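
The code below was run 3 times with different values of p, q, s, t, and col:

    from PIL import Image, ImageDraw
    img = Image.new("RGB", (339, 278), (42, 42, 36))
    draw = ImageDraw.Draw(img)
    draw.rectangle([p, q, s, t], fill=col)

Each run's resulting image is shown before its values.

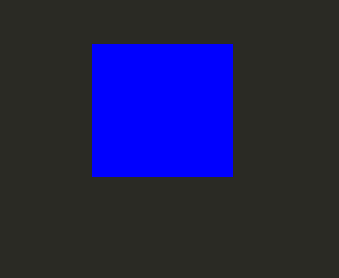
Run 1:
p = 92; q = 44; s = 232; t = 176; col = 'blue'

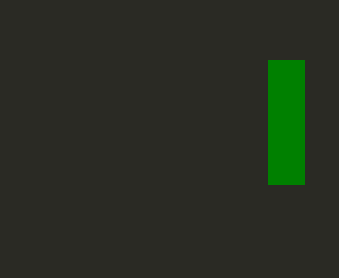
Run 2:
p = 268
q = 60
s = 304
t = 184
col = 'green'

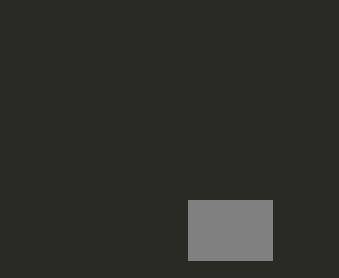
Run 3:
p = 188, q = 200, s = 272, t = 260, col = 'gray'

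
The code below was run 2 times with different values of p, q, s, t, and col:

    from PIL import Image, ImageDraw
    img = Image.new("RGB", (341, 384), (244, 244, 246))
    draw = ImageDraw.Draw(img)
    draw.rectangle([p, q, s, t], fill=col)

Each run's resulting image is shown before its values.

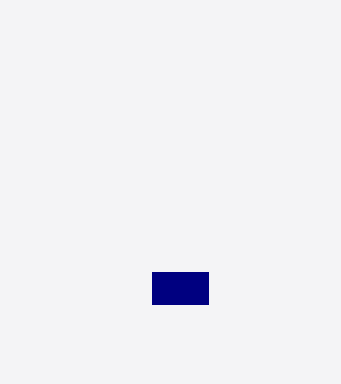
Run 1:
p = 152
q = 272
s = 208
t = 304
col = 'navy'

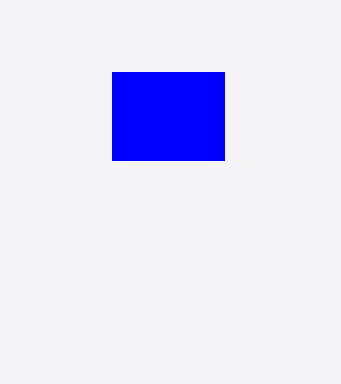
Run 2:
p = 112; q = 72; s = 224; t = 160; col = 'blue'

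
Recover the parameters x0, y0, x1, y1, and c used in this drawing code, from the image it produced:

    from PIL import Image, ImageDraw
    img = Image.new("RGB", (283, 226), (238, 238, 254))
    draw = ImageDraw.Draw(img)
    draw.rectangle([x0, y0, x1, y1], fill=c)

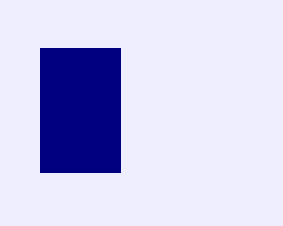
x0 = 40; y0 = 48; x1 = 120; y1 = 172; c = 'navy'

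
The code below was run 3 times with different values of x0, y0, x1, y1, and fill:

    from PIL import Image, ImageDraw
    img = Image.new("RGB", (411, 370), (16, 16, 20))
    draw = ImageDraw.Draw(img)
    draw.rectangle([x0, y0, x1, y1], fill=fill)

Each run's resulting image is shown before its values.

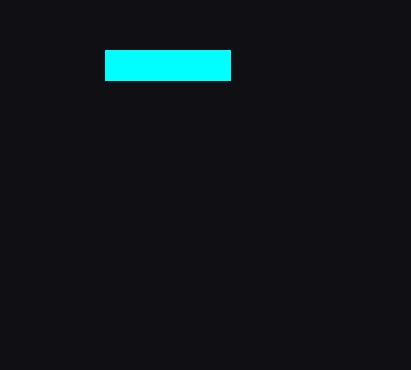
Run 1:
x0 = 105
y0 = 50
x1 = 230
y1 = 80
fill = 'cyan'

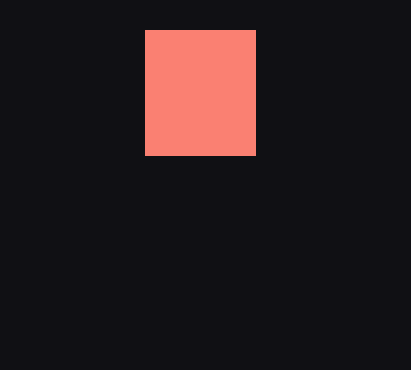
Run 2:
x0 = 145; y0 = 30; x1 = 255; y1 = 155; fill = 'salmon'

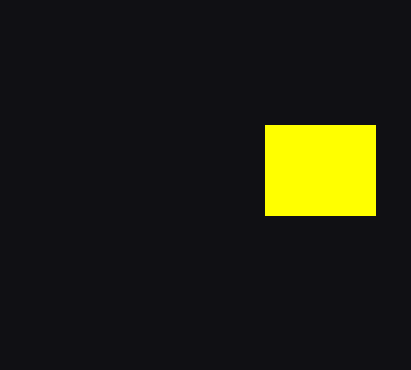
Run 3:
x0 = 265; y0 = 125; x1 = 375; y1 = 215; fill = 'yellow'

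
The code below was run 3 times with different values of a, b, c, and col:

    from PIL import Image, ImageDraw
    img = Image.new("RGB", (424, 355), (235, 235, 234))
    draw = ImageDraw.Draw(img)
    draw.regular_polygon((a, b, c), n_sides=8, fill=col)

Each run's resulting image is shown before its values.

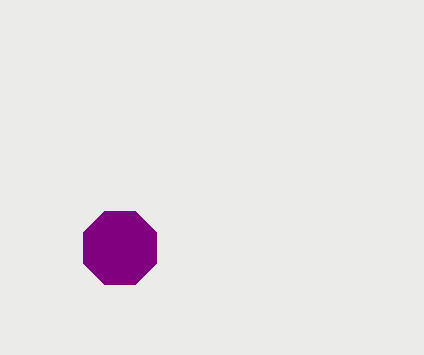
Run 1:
a = 120; b = 248; c = 40; col = 'purple'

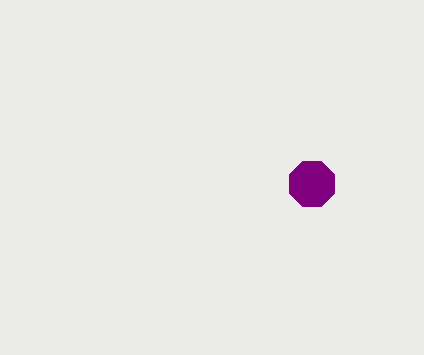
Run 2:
a = 312
b = 184
c = 24
col = 'purple'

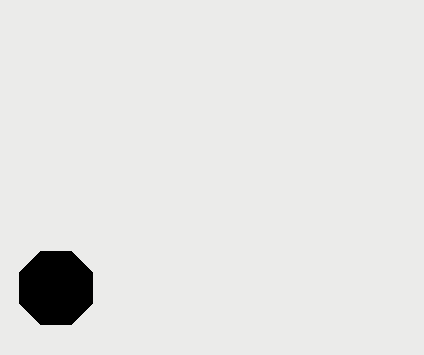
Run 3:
a = 56; b = 288; c = 40; col = 'black'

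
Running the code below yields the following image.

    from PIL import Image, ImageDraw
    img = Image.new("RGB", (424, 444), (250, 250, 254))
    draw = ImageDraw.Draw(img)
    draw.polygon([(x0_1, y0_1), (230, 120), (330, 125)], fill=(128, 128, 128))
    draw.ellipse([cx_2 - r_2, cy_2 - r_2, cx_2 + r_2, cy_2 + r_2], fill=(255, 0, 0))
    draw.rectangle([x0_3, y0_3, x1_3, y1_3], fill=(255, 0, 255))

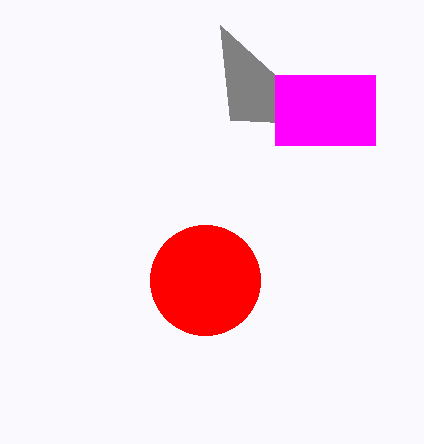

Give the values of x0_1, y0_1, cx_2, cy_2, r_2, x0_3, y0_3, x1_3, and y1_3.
x0_1 = 220, y0_1 = 25, cx_2 = 205, cy_2 = 280, r_2 = 55, x0_3 = 275, y0_3 = 75, x1_3 = 375, y1_3 = 145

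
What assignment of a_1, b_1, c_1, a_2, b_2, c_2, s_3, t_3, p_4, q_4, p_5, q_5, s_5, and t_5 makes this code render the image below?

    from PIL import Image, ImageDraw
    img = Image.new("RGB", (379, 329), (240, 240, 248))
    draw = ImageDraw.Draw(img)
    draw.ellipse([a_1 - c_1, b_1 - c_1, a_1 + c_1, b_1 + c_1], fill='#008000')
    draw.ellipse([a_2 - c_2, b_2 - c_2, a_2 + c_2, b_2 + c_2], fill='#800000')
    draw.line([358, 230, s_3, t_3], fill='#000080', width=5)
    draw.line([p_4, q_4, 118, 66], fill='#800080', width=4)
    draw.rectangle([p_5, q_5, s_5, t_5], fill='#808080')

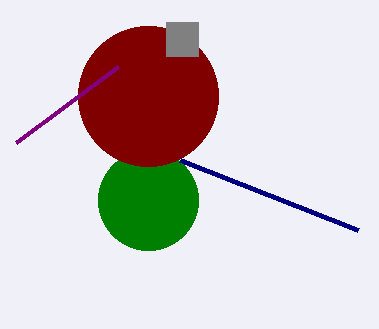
a_1 = 148
b_1 = 200
c_1 = 50
a_2 = 148
b_2 = 96
c_2 = 70
s_3 = 180
t_3 = 160
p_4 = 16
q_4 = 142
p_5 = 166
q_5 = 22
s_5 = 198
t_5 = 56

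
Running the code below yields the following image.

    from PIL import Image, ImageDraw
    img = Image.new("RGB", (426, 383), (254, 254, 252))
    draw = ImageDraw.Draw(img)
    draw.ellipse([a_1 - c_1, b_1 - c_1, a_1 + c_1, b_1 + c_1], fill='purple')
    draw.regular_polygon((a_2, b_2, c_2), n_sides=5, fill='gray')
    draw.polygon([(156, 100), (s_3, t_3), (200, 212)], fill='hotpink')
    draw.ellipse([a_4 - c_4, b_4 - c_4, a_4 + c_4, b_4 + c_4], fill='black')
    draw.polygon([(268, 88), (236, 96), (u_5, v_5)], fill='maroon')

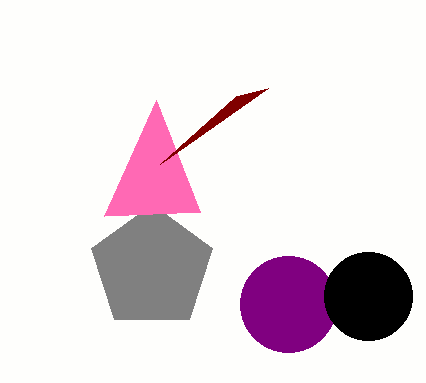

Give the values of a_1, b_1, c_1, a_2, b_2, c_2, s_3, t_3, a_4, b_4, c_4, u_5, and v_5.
a_1 = 288
b_1 = 304
c_1 = 48
a_2 = 152
b_2 = 268
c_2 = 64
s_3 = 104
t_3 = 216
a_4 = 368
b_4 = 296
c_4 = 44
u_5 = 160
v_5 = 164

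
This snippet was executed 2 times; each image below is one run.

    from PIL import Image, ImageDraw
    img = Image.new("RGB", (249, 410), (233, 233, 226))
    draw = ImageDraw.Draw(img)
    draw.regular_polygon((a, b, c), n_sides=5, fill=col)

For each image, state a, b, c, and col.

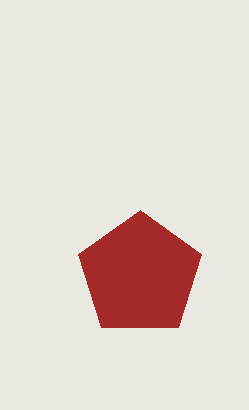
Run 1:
a = 140
b = 275
c = 65
col = 'brown'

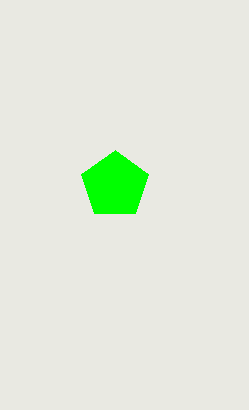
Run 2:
a = 115; b = 185; c = 35; col = 'lime'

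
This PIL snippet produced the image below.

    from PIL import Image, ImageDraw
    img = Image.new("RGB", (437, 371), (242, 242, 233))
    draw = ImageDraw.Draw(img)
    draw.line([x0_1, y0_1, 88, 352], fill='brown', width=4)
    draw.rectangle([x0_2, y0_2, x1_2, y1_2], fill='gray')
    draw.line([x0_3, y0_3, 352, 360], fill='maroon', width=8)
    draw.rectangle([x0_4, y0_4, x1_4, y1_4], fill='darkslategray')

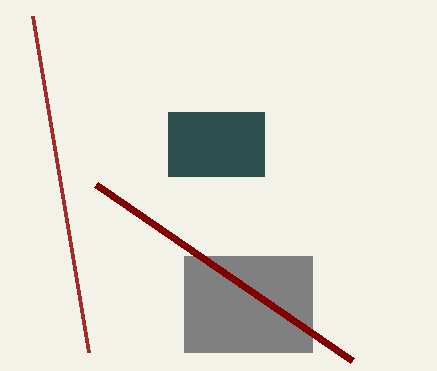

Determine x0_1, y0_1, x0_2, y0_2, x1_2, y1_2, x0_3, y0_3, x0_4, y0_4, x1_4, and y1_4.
x0_1 = 32
y0_1 = 16
x0_2 = 184
y0_2 = 256
x1_2 = 312
y1_2 = 352
x0_3 = 96
y0_3 = 184
x0_4 = 168
y0_4 = 112
x1_4 = 264
y1_4 = 176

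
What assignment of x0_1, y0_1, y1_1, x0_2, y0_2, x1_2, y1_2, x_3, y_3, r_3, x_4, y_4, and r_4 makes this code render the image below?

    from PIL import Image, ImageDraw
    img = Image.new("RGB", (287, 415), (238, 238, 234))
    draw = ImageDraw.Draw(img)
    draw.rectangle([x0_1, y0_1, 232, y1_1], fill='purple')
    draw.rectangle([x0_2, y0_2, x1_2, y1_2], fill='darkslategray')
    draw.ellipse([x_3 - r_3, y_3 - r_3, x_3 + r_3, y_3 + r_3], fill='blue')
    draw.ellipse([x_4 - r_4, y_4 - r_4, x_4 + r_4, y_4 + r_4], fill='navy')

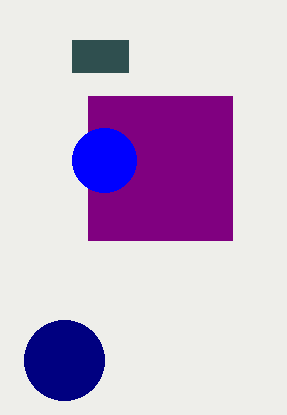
x0_1 = 88, y0_1 = 96, y1_1 = 240, x0_2 = 72, y0_2 = 40, x1_2 = 128, y1_2 = 72, x_3 = 104, y_3 = 160, r_3 = 32, x_4 = 64, y_4 = 360, r_4 = 40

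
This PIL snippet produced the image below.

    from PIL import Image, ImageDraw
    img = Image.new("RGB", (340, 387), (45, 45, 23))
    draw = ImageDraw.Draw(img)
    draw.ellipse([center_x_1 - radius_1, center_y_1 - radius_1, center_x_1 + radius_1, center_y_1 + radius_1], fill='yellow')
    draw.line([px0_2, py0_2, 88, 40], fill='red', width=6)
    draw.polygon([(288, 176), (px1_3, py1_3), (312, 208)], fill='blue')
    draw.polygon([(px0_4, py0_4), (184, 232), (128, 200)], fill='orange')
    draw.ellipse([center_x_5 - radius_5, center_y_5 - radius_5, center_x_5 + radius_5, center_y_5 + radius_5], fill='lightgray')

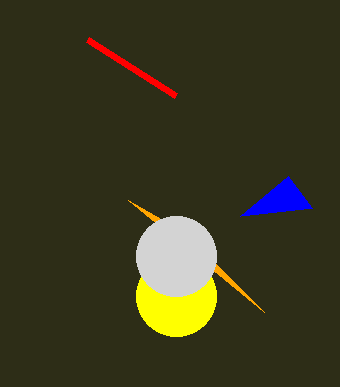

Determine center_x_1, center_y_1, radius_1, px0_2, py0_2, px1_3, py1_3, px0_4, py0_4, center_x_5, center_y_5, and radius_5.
center_x_1 = 176, center_y_1 = 296, radius_1 = 40, px0_2 = 176, py0_2 = 96, px1_3 = 240, py1_3 = 216, px0_4 = 264, py0_4 = 312, center_x_5 = 176, center_y_5 = 256, radius_5 = 40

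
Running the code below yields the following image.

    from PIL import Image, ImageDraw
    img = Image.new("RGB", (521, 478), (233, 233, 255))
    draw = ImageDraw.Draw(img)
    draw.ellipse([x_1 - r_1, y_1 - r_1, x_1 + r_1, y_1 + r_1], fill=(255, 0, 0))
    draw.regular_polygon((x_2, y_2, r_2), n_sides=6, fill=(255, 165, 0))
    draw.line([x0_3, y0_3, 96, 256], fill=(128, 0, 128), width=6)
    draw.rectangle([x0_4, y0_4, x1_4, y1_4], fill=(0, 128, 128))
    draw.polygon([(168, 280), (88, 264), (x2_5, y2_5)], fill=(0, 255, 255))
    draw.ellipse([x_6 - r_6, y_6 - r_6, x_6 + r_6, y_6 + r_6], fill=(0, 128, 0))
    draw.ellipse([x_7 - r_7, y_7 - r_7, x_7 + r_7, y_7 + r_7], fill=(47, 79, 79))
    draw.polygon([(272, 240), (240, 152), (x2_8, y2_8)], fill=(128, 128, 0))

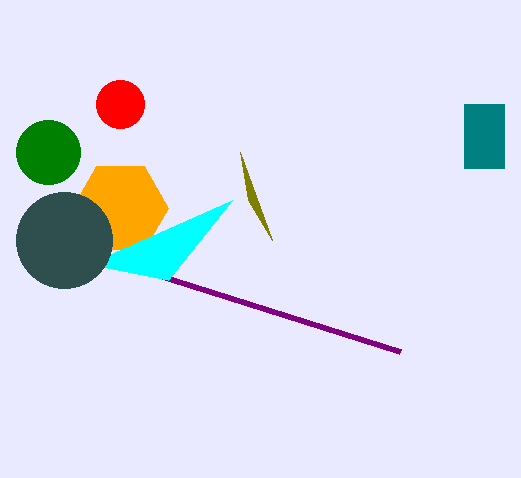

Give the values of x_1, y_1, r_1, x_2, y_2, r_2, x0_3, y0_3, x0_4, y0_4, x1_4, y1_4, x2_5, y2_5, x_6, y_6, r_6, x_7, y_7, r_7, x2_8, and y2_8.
x_1 = 120; y_1 = 104; r_1 = 24; x_2 = 120; y_2 = 208; r_2 = 48; x0_3 = 400; y0_3 = 352; x0_4 = 464; y0_4 = 104; x1_4 = 504; y1_4 = 168; x2_5 = 232; y2_5 = 200; x_6 = 48; y_6 = 152; r_6 = 32; x_7 = 64; y_7 = 240; r_7 = 48; x2_8 = 248; y2_8 = 200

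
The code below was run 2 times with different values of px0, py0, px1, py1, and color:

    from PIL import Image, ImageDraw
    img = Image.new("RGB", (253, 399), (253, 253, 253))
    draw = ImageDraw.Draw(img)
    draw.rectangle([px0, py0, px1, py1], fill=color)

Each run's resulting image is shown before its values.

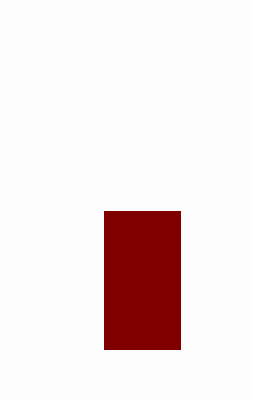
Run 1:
px0 = 104
py0 = 211
px1 = 180
py1 = 349
color = 'maroon'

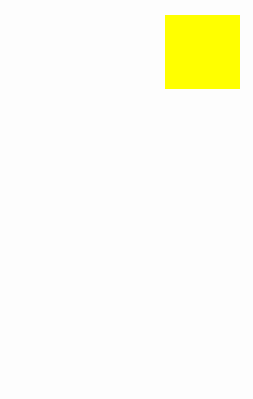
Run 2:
px0 = 165
py0 = 15
px1 = 239
py1 = 88
color = 'yellow'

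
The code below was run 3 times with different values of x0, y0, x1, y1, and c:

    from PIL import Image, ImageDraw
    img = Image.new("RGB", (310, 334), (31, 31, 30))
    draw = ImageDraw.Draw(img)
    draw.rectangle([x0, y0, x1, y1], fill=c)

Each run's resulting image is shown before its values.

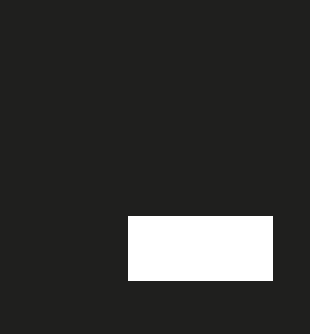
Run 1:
x0 = 128, y0 = 216, x1 = 272, y1 = 280, c = 'white'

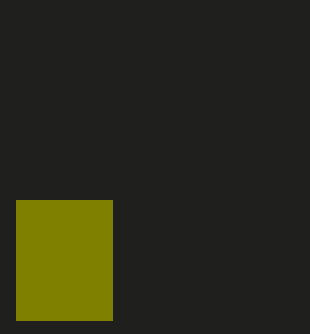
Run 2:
x0 = 16; y0 = 200; x1 = 112; y1 = 320; c = 'olive'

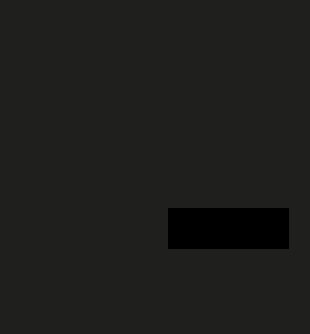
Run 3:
x0 = 168, y0 = 208, x1 = 288, y1 = 248, c = 'black'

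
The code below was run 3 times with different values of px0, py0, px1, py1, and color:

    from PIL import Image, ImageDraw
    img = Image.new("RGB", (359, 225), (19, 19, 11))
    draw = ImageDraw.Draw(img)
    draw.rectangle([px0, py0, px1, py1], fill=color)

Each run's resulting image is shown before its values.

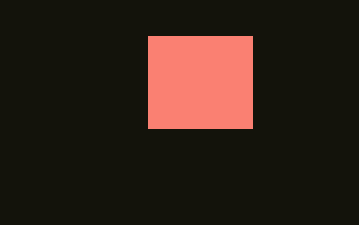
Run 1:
px0 = 148, py0 = 36, px1 = 252, py1 = 128, color = 'salmon'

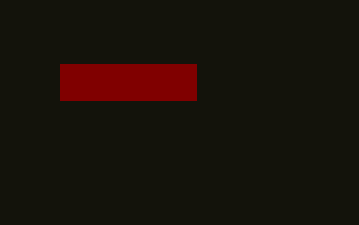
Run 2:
px0 = 60; py0 = 64; px1 = 196; py1 = 100; color = 'maroon'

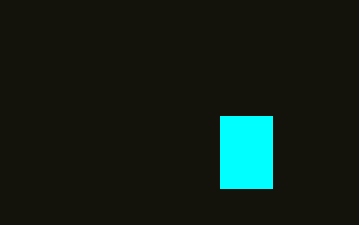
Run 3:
px0 = 220; py0 = 116; px1 = 272; py1 = 188; color = 'cyan'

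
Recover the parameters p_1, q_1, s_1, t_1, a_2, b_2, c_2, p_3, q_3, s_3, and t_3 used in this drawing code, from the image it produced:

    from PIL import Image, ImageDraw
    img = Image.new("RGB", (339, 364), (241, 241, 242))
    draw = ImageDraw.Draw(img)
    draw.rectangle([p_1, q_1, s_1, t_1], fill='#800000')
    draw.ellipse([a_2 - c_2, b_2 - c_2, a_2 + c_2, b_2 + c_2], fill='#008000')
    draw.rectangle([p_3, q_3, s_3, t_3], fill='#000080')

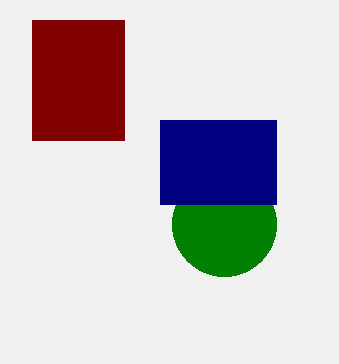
p_1 = 32, q_1 = 20, s_1 = 124, t_1 = 140, a_2 = 224, b_2 = 224, c_2 = 52, p_3 = 160, q_3 = 120, s_3 = 276, t_3 = 204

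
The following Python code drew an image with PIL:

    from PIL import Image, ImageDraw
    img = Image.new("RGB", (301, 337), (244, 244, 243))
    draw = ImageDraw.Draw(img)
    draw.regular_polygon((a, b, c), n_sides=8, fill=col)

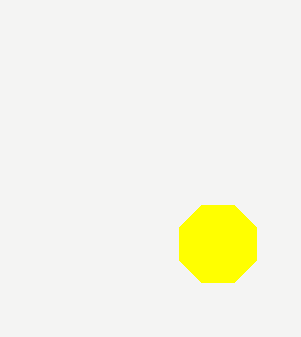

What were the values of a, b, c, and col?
a = 218, b = 244, c = 42, col = 'yellow'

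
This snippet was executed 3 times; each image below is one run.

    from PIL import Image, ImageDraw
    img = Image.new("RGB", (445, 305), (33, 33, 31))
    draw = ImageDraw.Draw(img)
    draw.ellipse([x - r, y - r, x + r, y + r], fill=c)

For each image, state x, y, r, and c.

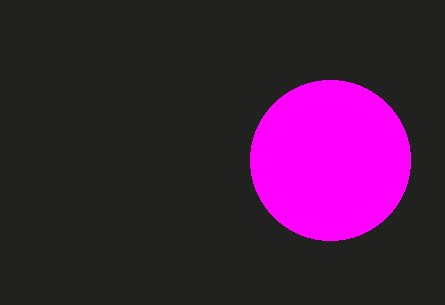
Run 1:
x = 330
y = 160
r = 80
c = 'magenta'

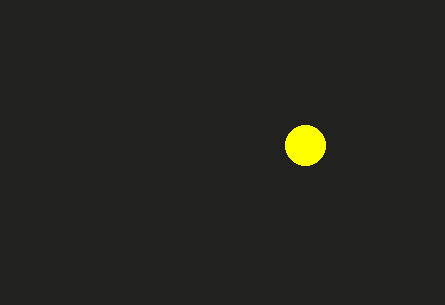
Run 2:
x = 305, y = 145, r = 20, c = 'yellow'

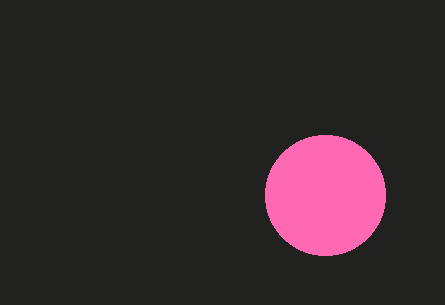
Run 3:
x = 325, y = 195, r = 60, c = 'hotpink'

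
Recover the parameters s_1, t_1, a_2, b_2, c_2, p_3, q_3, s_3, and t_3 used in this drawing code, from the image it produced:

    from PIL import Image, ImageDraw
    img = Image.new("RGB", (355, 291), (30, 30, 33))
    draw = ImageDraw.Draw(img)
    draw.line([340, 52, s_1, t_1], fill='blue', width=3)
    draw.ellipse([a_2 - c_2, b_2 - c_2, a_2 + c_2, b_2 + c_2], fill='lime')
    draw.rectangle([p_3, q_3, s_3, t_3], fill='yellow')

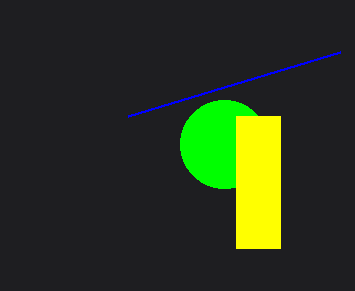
s_1 = 128; t_1 = 116; a_2 = 224; b_2 = 144; c_2 = 44; p_3 = 236; q_3 = 116; s_3 = 280; t_3 = 248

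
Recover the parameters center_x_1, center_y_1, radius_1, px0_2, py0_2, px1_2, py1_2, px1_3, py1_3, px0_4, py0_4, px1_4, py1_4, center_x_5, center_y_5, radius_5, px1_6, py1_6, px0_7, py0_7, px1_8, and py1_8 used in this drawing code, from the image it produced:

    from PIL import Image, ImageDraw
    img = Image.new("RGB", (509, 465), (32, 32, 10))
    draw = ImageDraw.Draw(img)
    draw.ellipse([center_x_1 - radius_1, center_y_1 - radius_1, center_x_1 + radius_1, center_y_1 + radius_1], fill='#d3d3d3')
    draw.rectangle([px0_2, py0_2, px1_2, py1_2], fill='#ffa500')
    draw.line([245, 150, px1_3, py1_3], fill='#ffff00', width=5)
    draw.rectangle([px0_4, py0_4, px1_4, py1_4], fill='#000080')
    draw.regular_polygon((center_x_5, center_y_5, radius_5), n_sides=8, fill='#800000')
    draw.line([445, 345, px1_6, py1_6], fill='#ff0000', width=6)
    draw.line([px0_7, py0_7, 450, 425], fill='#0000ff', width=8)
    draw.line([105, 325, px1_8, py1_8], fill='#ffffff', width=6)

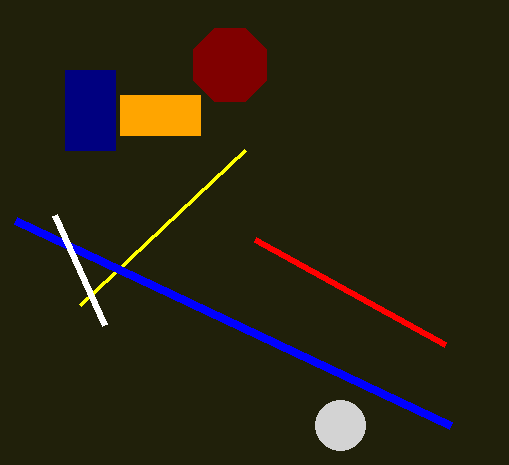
center_x_1 = 340
center_y_1 = 425
radius_1 = 25
px0_2 = 120
py0_2 = 95
px1_2 = 200
py1_2 = 135
px1_3 = 80
py1_3 = 305
px0_4 = 65
py0_4 = 70
px1_4 = 115
py1_4 = 150
center_x_5 = 230
center_y_5 = 65
radius_5 = 40
px1_6 = 255
py1_6 = 240
px0_7 = 15
py0_7 = 220
px1_8 = 55
py1_8 = 215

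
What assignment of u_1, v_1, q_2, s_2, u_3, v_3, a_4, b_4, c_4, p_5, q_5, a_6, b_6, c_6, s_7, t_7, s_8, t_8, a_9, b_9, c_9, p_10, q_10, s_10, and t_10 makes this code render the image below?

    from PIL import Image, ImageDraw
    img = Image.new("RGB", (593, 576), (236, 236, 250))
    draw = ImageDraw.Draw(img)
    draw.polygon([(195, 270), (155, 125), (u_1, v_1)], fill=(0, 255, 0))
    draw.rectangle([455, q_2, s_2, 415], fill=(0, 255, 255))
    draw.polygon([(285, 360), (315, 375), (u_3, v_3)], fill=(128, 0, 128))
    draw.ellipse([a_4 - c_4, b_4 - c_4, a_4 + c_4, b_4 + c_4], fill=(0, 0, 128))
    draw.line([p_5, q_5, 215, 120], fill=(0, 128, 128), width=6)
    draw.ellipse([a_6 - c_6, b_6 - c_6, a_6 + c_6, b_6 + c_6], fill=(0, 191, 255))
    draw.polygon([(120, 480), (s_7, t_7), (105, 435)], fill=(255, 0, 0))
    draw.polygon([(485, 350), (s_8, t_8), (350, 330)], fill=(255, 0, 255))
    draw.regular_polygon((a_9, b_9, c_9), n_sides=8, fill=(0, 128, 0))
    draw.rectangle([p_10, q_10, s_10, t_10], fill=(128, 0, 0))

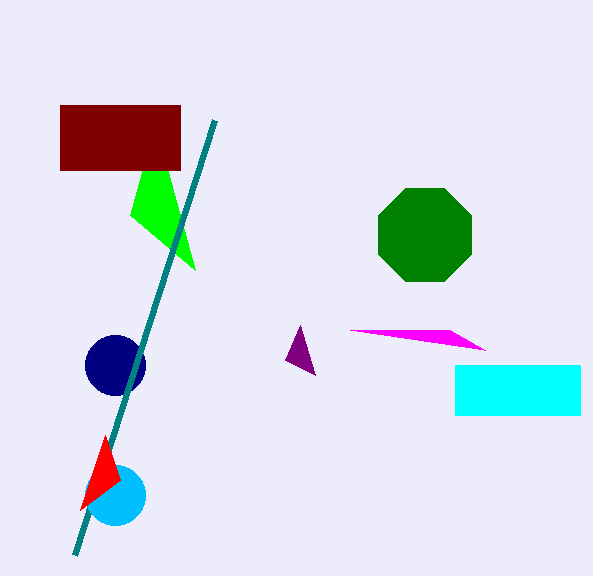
u_1 = 130
v_1 = 215
q_2 = 365
s_2 = 580
u_3 = 300
v_3 = 325
a_4 = 115
b_4 = 365
c_4 = 30
p_5 = 75
q_5 = 555
a_6 = 115
b_6 = 495
c_6 = 30
s_7 = 80
t_7 = 510
s_8 = 450
t_8 = 330
a_9 = 425
b_9 = 235
c_9 = 50
p_10 = 60
q_10 = 105
s_10 = 180
t_10 = 170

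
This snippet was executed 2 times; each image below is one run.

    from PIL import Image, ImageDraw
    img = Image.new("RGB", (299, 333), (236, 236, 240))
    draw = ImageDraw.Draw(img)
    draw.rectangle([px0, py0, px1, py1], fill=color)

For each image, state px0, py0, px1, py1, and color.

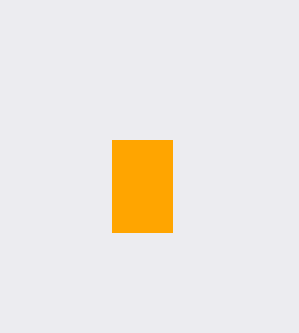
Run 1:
px0 = 112, py0 = 140, px1 = 172, py1 = 232, color = 'orange'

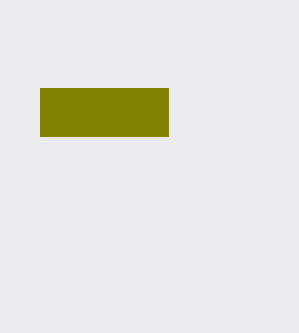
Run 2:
px0 = 40; py0 = 88; px1 = 168; py1 = 136; color = 'olive'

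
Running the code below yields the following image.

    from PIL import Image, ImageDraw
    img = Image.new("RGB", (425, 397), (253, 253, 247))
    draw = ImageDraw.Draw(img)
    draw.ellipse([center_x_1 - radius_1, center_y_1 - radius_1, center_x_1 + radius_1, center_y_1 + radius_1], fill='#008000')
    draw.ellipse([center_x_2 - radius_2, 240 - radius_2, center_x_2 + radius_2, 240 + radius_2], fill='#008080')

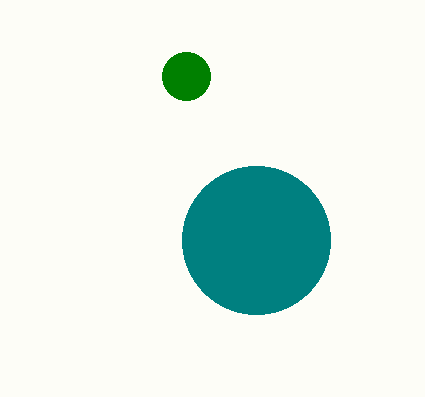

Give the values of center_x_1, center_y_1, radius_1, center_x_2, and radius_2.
center_x_1 = 186; center_y_1 = 76; radius_1 = 24; center_x_2 = 256; radius_2 = 74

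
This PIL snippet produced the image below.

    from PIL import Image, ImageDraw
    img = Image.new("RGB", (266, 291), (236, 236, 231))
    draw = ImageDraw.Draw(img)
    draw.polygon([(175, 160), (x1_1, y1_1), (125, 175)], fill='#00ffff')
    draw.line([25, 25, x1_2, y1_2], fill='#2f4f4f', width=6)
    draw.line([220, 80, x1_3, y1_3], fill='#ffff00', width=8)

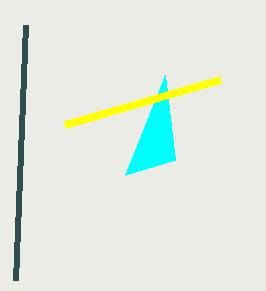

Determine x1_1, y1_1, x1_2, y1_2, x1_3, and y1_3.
x1_1 = 165; y1_1 = 75; x1_2 = 15; y1_2 = 280; x1_3 = 65; y1_3 = 125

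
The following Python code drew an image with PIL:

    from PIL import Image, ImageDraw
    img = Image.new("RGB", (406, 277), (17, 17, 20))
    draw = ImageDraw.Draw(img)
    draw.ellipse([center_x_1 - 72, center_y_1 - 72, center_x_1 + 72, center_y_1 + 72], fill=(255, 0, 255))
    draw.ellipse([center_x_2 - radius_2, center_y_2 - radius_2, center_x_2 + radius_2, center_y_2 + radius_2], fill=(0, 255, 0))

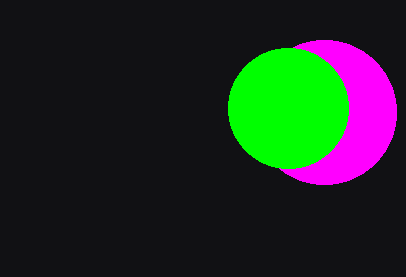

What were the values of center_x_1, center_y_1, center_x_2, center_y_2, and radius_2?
center_x_1 = 324, center_y_1 = 112, center_x_2 = 288, center_y_2 = 108, radius_2 = 60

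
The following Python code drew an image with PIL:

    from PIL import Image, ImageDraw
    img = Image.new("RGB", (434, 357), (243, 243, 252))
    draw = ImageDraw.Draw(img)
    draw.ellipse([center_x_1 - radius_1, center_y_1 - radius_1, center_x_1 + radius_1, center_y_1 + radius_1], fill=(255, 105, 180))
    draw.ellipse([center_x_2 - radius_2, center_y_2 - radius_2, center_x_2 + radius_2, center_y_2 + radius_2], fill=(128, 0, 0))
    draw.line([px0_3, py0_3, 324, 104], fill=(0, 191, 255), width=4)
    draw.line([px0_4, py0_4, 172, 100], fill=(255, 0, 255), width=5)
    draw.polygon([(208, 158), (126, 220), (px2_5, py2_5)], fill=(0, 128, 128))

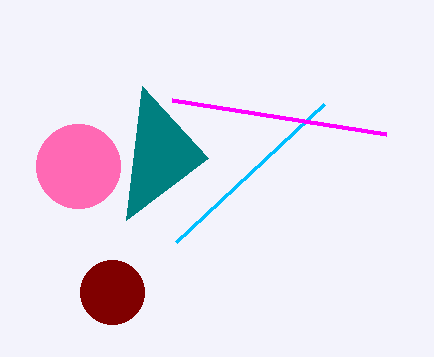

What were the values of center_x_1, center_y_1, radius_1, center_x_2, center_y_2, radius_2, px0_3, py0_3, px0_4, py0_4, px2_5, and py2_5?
center_x_1 = 78
center_y_1 = 166
radius_1 = 42
center_x_2 = 112
center_y_2 = 292
radius_2 = 32
px0_3 = 176
py0_3 = 242
px0_4 = 386
py0_4 = 134
px2_5 = 142
py2_5 = 86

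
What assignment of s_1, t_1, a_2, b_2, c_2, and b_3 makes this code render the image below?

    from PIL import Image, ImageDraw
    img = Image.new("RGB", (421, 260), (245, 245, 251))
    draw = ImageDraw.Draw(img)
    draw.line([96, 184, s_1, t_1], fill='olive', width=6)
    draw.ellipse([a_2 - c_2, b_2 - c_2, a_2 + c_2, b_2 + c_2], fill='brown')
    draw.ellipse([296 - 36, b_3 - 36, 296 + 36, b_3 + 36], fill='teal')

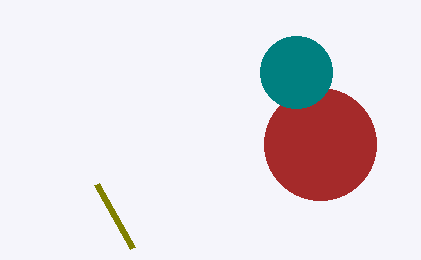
s_1 = 132
t_1 = 248
a_2 = 320
b_2 = 144
c_2 = 56
b_3 = 72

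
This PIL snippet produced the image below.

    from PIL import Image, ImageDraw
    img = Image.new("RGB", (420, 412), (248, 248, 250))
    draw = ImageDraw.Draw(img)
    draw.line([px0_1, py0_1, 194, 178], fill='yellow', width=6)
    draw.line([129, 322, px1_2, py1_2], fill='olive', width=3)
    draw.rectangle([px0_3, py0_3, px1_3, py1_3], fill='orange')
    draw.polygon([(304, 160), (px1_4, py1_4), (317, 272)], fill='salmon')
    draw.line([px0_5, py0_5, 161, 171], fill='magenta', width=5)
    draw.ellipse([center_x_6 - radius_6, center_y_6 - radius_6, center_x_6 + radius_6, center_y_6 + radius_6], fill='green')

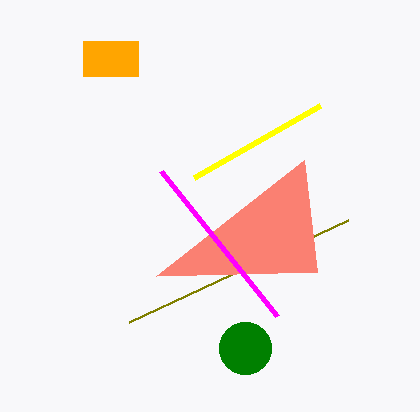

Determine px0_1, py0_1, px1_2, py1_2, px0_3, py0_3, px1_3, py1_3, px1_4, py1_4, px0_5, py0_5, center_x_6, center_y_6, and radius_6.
px0_1 = 320
py0_1 = 106
px1_2 = 348
py1_2 = 220
px0_3 = 83
py0_3 = 41
px1_3 = 138
py1_3 = 76
px1_4 = 156
py1_4 = 276
px0_5 = 277
py0_5 = 316
center_x_6 = 245
center_y_6 = 348
radius_6 = 26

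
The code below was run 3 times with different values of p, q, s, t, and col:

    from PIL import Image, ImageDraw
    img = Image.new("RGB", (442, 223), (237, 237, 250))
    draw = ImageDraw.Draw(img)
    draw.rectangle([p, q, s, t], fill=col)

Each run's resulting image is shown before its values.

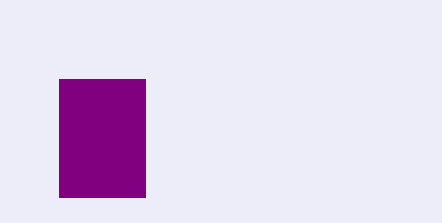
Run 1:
p = 59; q = 79; s = 145; t = 197; col = 'purple'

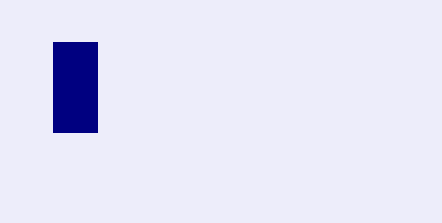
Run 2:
p = 53
q = 42
s = 97
t = 132
col = 'navy'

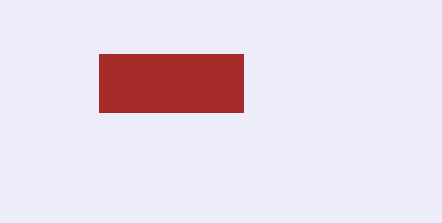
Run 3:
p = 99
q = 54
s = 243
t = 112
col = 'brown'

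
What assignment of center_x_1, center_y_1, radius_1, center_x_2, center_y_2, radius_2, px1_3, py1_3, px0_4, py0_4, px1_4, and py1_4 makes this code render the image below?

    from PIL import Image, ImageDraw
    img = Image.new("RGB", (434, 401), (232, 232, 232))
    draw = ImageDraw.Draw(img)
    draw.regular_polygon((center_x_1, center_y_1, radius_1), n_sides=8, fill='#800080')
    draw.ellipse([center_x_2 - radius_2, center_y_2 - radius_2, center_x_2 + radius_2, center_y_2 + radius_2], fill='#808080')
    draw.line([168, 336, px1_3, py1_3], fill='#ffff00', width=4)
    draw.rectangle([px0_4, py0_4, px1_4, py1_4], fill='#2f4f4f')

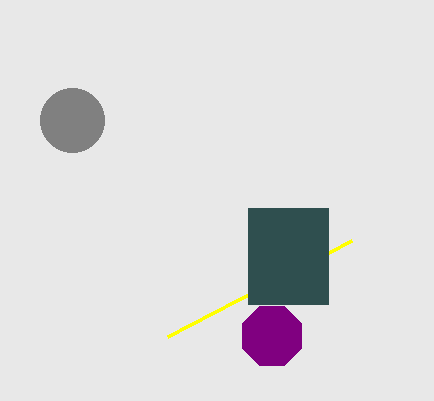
center_x_1 = 272; center_y_1 = 336; radius_1 = 32; center_x_2 = 72; center_y_2 = 120; radius_2 = 32; px1_3 = 352; py1_3 = 240; px0_4 = 248; py0_4 = 208; px1_4 = 328; py1_4 = 304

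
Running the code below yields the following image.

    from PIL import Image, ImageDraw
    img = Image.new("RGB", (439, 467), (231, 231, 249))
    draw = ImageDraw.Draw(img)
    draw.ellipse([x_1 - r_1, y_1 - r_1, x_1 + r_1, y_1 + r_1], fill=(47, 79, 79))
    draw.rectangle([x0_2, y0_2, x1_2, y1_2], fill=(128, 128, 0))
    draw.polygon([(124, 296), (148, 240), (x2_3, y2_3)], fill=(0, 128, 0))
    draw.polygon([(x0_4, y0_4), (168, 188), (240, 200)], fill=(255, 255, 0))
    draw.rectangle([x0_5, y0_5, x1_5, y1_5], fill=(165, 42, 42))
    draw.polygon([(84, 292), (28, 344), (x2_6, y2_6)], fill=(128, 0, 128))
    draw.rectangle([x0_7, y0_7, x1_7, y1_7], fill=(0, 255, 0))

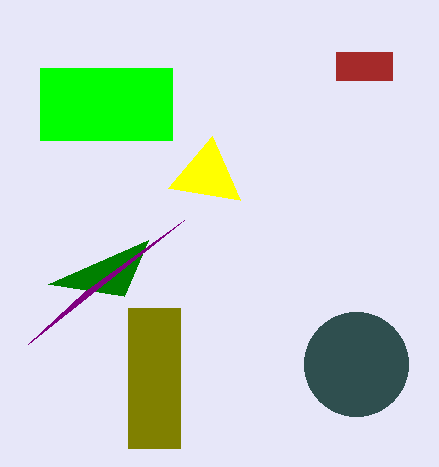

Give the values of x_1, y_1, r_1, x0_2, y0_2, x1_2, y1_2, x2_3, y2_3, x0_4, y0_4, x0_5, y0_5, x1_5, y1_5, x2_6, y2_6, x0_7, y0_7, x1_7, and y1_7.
x_1 = 356
y_1 = 364
r_1 = 52
x0_2 = 128
y0_2 = 308
x1_2 = 180
y1_2 = 448
x2_3 = 48
y2_3 = 284
x0_4 = 212
y0_4 = 136
x0_5 = 336
y0_5 = 52
x1_5 = 392
y1_5 = 80
x2_6 = 184
y2_6 = 220
x0_7 = 40
y0_7 = 68
x1_7 = 172
y1_7 = 140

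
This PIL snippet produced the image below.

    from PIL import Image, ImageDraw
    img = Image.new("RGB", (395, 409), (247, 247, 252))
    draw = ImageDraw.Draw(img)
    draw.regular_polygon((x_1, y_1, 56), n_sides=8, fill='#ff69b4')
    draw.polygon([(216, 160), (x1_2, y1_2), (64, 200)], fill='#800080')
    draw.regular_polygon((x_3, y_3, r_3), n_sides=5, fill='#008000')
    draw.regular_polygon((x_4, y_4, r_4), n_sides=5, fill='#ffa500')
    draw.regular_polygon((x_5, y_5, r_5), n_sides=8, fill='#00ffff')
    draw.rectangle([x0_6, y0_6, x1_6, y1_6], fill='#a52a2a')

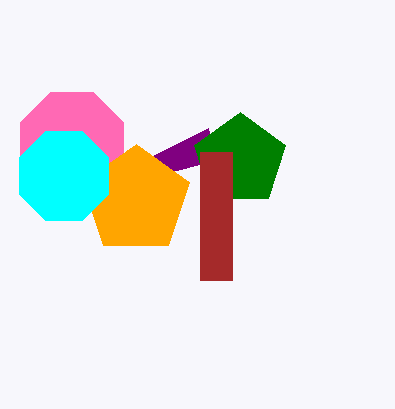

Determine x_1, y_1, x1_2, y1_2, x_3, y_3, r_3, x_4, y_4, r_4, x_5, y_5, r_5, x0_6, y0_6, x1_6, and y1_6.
x_1 = 72
y_1 = 144
x1_2 = 208
y1_2 = 128
x_3 = 240
y_3 = 160
r_3 = 48
x_4 = 136
y_4 = 200
r_4 = 56
x_5 = 64
y_5 = 176
r_5 = 48
x0_6 = 200
y0_6 = 152
x1_6 = 232
y1_6 = 280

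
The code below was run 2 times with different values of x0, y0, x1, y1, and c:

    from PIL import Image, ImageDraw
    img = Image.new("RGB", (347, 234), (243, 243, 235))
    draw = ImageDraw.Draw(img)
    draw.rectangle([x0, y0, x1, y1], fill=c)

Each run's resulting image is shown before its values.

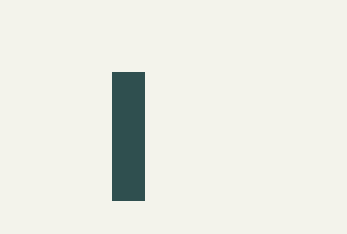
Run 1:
x0 = 112; y0 = 72; x1 = 144; y1 = 200; c = 'darkslategray'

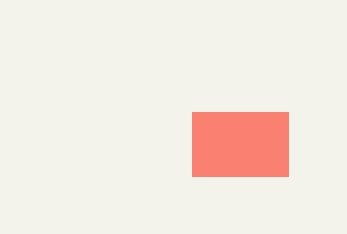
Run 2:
x0 = 192
y0 = 112
x1 = 288
y1 = 176
c = 'salmon'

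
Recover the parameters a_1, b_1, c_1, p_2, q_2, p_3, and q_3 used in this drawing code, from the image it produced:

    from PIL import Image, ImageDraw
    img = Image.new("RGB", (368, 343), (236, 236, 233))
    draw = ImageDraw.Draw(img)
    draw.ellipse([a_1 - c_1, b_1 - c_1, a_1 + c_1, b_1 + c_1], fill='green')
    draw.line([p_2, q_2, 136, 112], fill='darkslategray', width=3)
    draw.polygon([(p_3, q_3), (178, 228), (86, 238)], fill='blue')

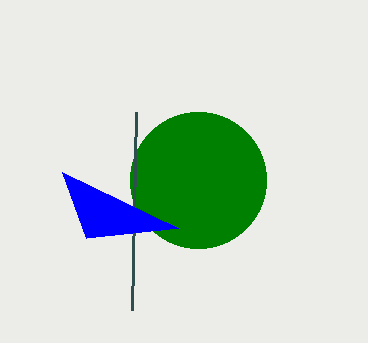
a_1 = 198
b_1 = 180
c_1 = 68
p_2 = 132
q_2 = 310
p_3 = 62
q_3 = 172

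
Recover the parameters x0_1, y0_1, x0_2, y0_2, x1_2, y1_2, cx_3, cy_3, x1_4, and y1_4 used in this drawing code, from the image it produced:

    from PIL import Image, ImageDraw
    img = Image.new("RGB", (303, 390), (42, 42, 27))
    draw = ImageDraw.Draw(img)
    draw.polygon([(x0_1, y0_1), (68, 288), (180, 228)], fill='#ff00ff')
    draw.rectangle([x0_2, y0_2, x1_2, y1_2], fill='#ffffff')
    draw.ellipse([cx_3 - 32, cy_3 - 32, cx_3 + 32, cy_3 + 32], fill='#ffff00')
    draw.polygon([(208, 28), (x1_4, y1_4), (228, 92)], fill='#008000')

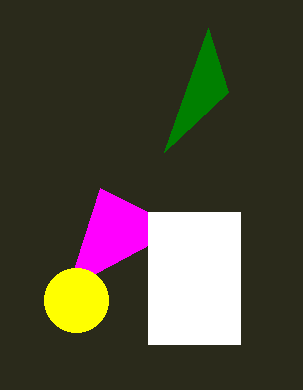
x0_1 = 100; y0_1 = 188; x0_2 = 148; y0_2 = 212; x1_2 = 240; y1_2 = 344; cx_3 = 76; cy_3 = 300; x1_4 = 164; y1_4 = 152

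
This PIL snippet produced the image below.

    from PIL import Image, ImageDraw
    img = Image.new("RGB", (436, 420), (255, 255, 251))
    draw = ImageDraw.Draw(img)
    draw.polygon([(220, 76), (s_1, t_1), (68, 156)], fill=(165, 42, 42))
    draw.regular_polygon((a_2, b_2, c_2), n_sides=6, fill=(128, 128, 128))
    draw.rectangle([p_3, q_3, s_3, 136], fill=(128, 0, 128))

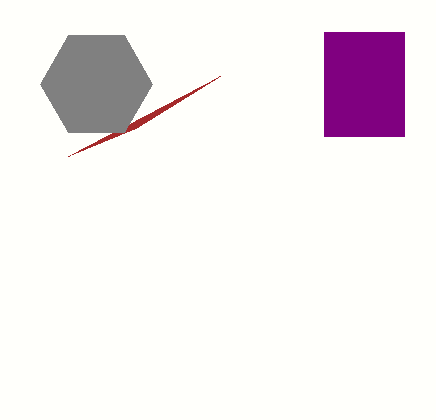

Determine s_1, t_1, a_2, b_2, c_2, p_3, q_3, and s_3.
s_1 = 136
t_1 = 128
a_2 = 96
b_2 = 84
c_2 = 56
p_3 = 324
q_3 = 32
s_3 = 404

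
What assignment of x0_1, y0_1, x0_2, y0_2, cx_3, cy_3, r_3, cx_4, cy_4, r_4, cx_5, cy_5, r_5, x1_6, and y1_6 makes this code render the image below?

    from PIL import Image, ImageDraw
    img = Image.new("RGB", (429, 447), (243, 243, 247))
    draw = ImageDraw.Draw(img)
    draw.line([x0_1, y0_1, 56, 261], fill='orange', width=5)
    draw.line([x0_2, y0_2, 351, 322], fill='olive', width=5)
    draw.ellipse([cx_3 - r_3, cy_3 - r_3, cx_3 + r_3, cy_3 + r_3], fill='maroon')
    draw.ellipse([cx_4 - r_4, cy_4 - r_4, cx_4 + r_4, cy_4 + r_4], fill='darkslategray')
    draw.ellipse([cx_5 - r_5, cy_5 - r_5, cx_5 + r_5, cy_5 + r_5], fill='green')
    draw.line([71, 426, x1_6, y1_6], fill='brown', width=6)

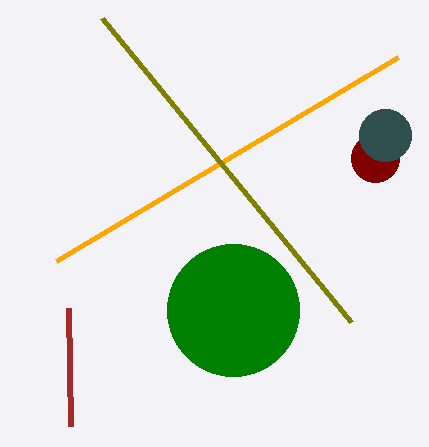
x0_1 = 398; y0_1 = 57; x0_2 = 102; y0_2 = 18; cx_3 = 375; cy_3 = 158; r_3 = 24; cx_4 = 385; cy_4 = 135; r_4 = 26; cx_5 = 233; cy_5 = 310; r_5 = 66; x1_6 = 69; y1_6 = 308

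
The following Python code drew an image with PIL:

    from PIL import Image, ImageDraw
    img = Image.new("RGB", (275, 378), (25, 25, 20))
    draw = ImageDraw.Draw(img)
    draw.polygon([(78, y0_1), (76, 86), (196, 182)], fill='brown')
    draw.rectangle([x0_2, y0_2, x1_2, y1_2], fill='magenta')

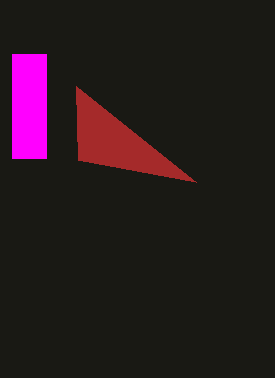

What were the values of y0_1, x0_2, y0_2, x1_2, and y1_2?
y0_1 = 160, x0_2 = 12, y0_2 = 54, x1_2 = 46, y1_2 = 158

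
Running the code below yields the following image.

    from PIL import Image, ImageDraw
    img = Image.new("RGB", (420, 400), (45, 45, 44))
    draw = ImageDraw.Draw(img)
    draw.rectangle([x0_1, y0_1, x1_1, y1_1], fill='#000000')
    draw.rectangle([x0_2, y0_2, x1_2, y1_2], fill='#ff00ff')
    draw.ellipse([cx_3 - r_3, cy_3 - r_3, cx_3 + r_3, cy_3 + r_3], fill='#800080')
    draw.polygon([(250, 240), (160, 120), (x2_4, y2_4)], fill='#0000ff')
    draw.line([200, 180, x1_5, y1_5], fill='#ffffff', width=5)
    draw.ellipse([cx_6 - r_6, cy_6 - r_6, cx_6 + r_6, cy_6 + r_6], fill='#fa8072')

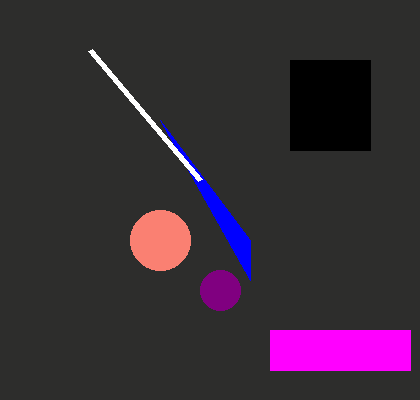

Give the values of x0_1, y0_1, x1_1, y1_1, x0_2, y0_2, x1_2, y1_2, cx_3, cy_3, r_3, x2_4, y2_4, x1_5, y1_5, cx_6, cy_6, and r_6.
x0_1 = 290, y0_1 = 60, x1_1 = 370, y1_1 = 150, x0_2 = 270, y0_2 = 330, x1_2 = 410, y1_2 = 370, cx_3 = 220, cy_3 = 290, r_3 = 20, x2_4 = 250, y2_4 = 280, x1_5 = 90, y1_5 = 50, cx_6 = 160, cy_6 = 240, r_6 = 30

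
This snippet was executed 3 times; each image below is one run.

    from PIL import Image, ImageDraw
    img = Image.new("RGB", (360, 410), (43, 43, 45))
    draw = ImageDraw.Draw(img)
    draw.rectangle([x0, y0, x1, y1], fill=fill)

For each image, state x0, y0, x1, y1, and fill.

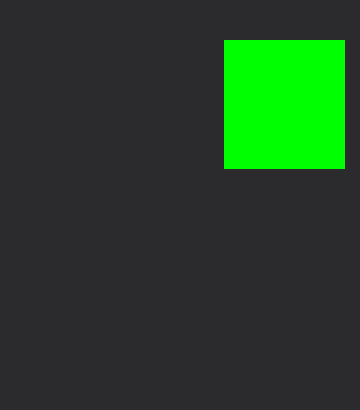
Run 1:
x0 = 224
y0 = 40
x1 = 344
y1 = 168
fill = 'lime'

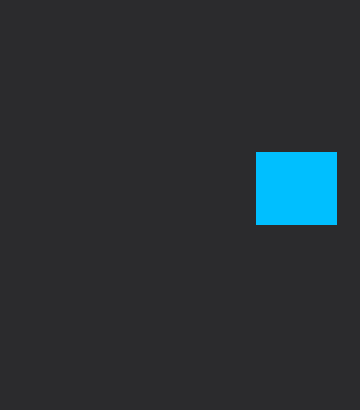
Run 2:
x0 = 256; y0 = 152; x1 = 336; y1 = 224; fill = 'deepskyblue'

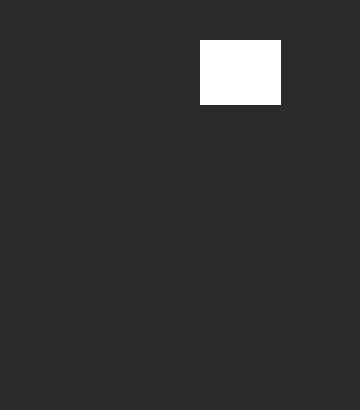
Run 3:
x0 = 200; y0 = 40; x1 = 280; y1 = 104; fill = 'white'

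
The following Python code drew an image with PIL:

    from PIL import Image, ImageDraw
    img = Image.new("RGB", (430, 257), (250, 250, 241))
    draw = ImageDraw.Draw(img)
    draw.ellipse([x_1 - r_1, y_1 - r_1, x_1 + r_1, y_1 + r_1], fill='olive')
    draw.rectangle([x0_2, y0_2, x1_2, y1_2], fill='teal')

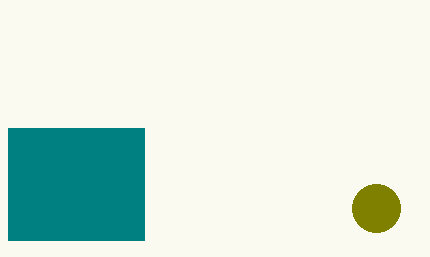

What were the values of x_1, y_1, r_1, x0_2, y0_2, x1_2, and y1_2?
x_1 = 376; y_1 = 208; r_1 = 24; x0_2 = 8; y0_2 = 128; x1_2 = 144; y1_2 = 240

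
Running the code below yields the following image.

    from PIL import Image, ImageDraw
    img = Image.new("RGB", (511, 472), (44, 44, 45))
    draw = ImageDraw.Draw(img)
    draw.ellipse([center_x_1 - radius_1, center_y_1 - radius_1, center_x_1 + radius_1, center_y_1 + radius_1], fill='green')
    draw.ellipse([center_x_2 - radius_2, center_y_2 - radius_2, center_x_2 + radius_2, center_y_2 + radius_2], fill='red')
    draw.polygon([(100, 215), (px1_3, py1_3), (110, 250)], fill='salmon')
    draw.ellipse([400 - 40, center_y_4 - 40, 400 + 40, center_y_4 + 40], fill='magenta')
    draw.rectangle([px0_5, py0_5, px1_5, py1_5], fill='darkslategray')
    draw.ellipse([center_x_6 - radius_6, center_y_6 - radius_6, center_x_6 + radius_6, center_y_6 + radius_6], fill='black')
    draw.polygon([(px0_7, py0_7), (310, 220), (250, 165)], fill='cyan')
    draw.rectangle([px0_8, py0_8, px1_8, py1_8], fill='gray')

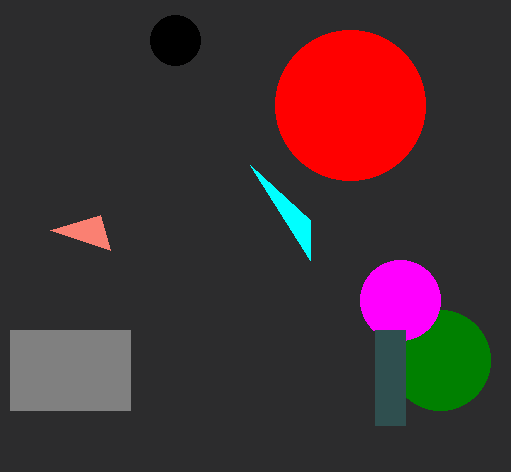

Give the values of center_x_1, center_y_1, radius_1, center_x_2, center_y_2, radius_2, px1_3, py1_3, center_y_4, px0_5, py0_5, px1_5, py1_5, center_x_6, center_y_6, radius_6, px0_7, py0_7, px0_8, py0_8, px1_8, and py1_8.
center_x_1 = 440
center_y_1 = 360
radius_1 = 50
center_x_2 = 350
center_y_2 = 105
radius_2 = 75
px1_3 = 50
py1_3 = 230
center_y_4 = 300
px0_5 = 375
py0_5 = 330
px1_5 = 405
py1_5 = 425
center_x_6 = 175
center_y_6 = 40
radius_6 = 25
px0_7 = 310
py0_7 = 260
px0_8 = 10
py0_8 = 330
px1_8 = 130
py1_8 = 410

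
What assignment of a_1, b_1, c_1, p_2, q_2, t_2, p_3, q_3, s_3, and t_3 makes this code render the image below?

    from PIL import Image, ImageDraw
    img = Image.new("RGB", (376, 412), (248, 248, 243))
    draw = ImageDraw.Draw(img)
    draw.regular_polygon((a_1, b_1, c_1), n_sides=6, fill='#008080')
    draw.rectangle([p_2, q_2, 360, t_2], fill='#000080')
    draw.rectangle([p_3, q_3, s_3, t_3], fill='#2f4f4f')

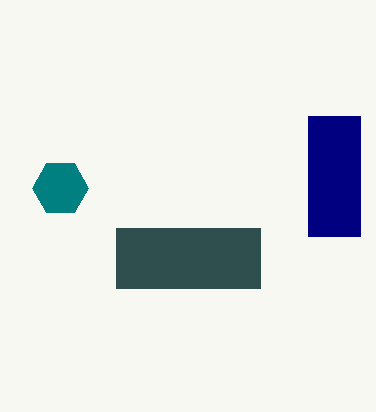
a_1 = 60; b_1 = 188; c_1 = 28; p_2 = 308; q_2 = 116; t_2 = 236; p_3 = 116; q_3 = 228; s_3 = 260; t_3 = 288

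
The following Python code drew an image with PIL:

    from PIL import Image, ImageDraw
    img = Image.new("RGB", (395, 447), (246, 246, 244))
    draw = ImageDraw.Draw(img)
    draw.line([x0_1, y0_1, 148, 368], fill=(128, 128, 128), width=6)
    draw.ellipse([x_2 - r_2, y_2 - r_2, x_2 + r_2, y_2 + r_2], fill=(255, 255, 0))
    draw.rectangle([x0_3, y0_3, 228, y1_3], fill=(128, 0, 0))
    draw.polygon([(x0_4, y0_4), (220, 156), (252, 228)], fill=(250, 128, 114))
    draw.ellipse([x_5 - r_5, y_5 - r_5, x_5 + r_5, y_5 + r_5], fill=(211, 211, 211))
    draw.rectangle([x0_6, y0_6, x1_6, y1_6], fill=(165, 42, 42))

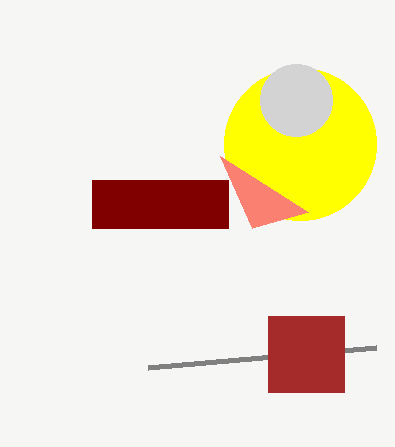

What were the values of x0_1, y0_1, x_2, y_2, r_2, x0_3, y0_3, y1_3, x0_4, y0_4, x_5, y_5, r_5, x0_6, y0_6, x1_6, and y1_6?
x0_1 = 376
y0_1 = 348
x_2 = 300
y_2 = 144
r_2 = 76
x0_3 = 92
y0_3 = 180
y1_3 = 228
x0_4 = 308
y0_4 = 212
x_5 = 296
y_5 = 100
r_5 = 36
x0_6 = 268
y0_6 = 316
x1_6 = 344
y1_6 = 392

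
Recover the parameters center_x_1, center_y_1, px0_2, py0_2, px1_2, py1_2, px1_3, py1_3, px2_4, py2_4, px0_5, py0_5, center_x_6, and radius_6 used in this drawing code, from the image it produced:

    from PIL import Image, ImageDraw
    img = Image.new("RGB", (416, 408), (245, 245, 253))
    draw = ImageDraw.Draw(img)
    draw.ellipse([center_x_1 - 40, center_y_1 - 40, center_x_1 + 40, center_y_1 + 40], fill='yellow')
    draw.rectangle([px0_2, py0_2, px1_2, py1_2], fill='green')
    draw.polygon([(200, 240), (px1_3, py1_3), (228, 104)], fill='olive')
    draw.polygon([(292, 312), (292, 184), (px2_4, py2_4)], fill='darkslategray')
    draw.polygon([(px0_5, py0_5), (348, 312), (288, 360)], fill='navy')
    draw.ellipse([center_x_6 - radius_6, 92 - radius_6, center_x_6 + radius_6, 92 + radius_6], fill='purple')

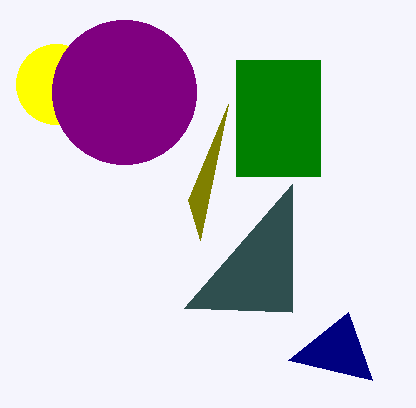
center_x_1 = 56, center_y_1 = 84, px0_2 = 236, py0_2 = 60, px1_2 = 320, py1_2 = 176, px1_3 = 188, py1_3 = 200, px2_4 = 184, py2_4 = 308, px0_5 = 372, py0_5 = 380, center_x_6 = 124, radius_6 = 72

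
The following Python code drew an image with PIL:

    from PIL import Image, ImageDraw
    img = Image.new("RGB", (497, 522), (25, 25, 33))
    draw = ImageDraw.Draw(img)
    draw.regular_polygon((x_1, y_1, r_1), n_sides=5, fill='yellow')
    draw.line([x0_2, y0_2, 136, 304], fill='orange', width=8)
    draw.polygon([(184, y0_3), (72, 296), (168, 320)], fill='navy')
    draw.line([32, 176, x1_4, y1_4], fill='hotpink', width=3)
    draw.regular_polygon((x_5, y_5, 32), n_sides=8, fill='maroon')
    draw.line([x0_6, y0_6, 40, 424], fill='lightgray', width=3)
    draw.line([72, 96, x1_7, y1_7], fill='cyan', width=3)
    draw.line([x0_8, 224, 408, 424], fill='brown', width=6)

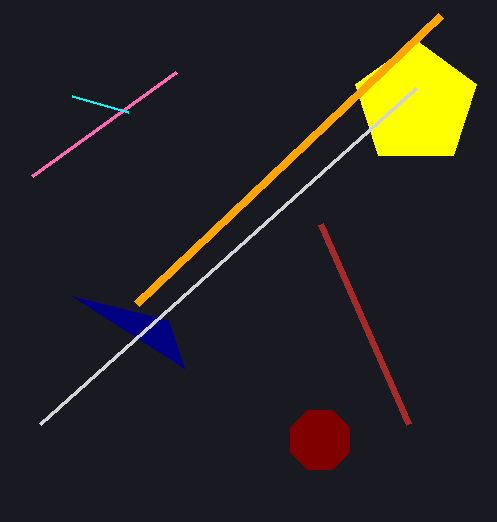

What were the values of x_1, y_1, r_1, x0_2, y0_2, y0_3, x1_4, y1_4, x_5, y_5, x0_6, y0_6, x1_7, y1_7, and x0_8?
x_1 = 416
y_1 = 104
r_1 = 64
x0_2 = 440
y0_2 = 16
y0_3 = 368
x1_4 = 176
y1_4 = 72
x_5 = 320
y_5 = 440
x0_6 = 416
y0_6 = 88
x1_7 = 128
y1_7 = 112
x0_8 = 320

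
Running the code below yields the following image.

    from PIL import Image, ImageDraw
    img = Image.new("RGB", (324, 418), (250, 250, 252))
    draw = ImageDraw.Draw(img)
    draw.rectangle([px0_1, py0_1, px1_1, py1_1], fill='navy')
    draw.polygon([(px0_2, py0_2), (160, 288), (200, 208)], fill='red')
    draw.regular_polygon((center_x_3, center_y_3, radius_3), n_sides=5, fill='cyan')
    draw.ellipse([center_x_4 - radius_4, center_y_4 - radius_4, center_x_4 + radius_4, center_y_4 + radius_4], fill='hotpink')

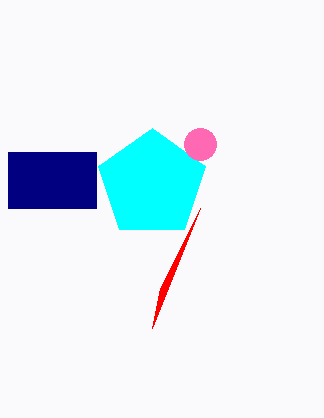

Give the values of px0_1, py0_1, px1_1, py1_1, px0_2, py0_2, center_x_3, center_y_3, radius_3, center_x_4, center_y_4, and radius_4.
px0_1 = 8, py0_1 = 152, px1_1 = 96, py1_1 = 208, px0_2 = 152, py0_2 = 328, center_x_3 = 152, center_y_3 = 184, radius_3 = 56, center_x_4 = 200, center_y_4 = 144, radius_4 = 16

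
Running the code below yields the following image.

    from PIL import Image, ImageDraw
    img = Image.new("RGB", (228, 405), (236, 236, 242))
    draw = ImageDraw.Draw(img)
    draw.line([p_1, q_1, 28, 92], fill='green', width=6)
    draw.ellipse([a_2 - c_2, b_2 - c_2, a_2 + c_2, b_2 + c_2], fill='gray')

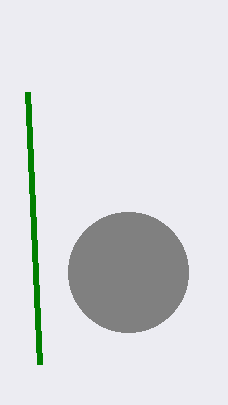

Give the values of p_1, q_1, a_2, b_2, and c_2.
p_1 = 40; q_1 = 364; a_2 = 128; b_2 = 272; c_2 = 60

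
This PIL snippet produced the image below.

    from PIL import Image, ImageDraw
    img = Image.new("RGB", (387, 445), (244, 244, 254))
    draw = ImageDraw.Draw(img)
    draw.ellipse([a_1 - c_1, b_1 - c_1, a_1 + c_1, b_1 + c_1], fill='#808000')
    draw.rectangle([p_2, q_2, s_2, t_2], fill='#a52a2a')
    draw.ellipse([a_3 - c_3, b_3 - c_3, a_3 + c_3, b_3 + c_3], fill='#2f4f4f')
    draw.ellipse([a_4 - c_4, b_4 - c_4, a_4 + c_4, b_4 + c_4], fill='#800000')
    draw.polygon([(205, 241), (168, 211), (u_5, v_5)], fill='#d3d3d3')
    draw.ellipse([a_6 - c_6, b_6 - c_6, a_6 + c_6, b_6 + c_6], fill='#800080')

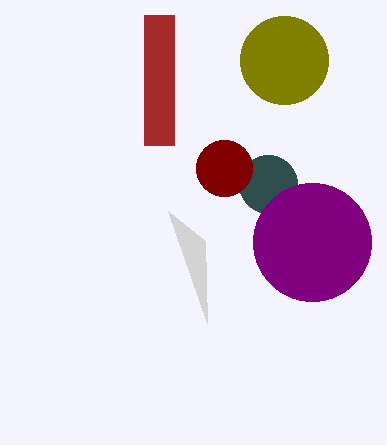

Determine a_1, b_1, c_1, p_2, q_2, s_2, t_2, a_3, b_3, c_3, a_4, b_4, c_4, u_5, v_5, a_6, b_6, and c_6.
a_1 = 284
b_1 = 60
c_1 = 44
p_2 = 144
q_2 = 15
s_2 = 174
t_2 = 145
a_3 = 268
b_3 = 184
c_3 = 29
a_4 = 224
b_4 = 168
c_4 = 28
u_5 = 207
v_5 = 323
a_6 = 312
b_6 = 242
c_6 = 59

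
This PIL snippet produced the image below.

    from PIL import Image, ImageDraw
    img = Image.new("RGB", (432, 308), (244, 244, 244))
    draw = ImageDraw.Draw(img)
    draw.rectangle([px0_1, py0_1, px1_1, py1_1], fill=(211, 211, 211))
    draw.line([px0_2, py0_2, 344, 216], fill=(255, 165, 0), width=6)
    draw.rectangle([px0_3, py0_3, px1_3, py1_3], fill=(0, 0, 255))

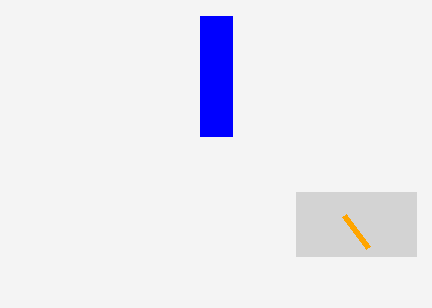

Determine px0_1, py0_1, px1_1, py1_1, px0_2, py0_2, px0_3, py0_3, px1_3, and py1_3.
px0_1 = 296, py0_1 = 192, px1_1 = 416, py1_1 = 256, px0_2 = 368, py0_2 = 248, px0_3 = 200, py0_3 = 16, px1_3 = 232, py1_3 = 136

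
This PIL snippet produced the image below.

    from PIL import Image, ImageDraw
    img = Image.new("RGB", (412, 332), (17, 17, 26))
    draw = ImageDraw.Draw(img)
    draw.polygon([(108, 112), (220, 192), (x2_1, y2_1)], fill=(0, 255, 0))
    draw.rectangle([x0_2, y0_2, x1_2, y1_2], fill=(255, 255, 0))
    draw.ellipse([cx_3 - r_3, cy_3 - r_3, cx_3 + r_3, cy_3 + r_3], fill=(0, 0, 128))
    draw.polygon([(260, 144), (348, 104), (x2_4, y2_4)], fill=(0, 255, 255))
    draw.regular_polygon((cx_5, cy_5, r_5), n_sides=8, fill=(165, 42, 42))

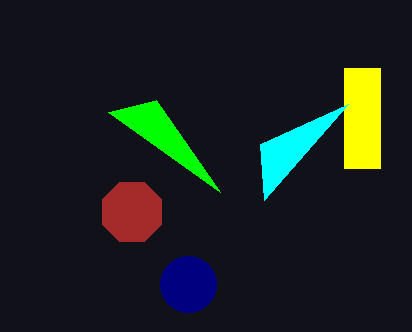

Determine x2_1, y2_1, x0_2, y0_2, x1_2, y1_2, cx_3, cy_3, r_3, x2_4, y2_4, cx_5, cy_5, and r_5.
x2_1 = 156
y2_1 = 100
x0_2 = 344
y0_2 = 68
x1_2 = 380
y1_2 = 168
cx_3 = 188
cy_3 = 284
r_3 = 28
x2_4 = 264
y2_4 = 200
cx_5 = 132
cy_5 = 212
r_5 = 32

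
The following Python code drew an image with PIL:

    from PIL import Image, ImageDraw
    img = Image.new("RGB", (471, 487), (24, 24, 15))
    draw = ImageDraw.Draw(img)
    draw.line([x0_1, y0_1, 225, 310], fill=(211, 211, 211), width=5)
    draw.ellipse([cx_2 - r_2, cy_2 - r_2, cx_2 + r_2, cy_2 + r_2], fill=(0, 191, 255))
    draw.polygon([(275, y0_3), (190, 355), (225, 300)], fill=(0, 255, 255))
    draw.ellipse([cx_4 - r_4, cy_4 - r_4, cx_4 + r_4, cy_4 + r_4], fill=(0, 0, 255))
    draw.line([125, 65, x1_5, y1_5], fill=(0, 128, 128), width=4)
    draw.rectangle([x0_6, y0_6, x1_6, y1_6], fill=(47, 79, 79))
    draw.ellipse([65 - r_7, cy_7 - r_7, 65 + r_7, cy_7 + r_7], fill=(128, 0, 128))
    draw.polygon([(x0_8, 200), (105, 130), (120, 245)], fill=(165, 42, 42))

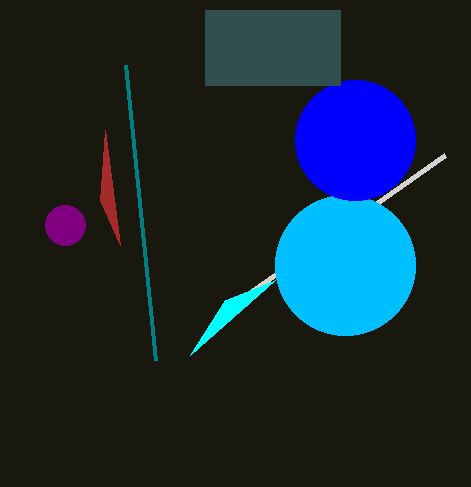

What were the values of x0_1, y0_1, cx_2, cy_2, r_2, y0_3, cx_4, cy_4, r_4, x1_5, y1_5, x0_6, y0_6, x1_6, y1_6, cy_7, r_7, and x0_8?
x0_1 = 445
y0_1 = 155
cx_2 = 345
cy_2 = 265
r_2 = 70
y0_3 = 280
cx_4 = 355
cy_4 = 140
r_4 = 60
x1_5 = 155
y1_5 = 360
x0_6 = 205
y0_6 = 10
x1_6 = 340
y1_6 = 85
cy_7 = 225
r_7 = 20
x0_8 = 100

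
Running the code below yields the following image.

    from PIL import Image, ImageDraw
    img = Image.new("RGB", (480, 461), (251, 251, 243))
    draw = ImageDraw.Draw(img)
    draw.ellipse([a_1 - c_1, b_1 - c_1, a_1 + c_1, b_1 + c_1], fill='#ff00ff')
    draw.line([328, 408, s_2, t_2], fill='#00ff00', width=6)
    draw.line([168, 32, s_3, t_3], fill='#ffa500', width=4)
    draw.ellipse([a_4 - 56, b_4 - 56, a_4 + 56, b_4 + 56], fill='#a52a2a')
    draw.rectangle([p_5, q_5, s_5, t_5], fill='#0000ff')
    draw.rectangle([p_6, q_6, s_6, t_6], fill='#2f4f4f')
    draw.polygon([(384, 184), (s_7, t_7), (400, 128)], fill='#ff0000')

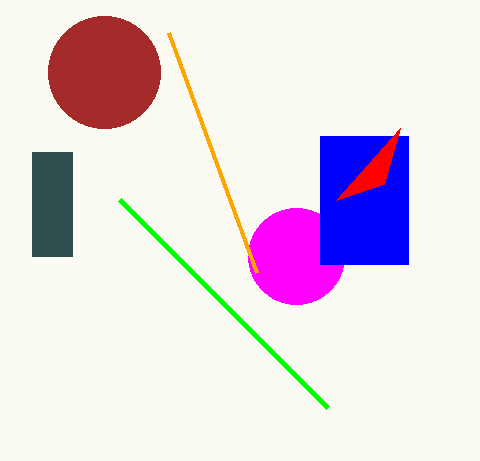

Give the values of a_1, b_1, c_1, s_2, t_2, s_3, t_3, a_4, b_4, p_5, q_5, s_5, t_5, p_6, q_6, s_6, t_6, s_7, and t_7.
a_1 = 296
b_1 = 256
c_1 = 48
s_2 = 120
t_2 = 200
s_3 = 256
t_3 = 272
a_4 = 104
b_4 = 72
p_5 = 320
q_5 = 136
s_5 = 408
t_5 = 264
p_6 = 32
q_6 = 152
s_6 = 72
t_6 = 256
s_7 = 336
t_7 = 200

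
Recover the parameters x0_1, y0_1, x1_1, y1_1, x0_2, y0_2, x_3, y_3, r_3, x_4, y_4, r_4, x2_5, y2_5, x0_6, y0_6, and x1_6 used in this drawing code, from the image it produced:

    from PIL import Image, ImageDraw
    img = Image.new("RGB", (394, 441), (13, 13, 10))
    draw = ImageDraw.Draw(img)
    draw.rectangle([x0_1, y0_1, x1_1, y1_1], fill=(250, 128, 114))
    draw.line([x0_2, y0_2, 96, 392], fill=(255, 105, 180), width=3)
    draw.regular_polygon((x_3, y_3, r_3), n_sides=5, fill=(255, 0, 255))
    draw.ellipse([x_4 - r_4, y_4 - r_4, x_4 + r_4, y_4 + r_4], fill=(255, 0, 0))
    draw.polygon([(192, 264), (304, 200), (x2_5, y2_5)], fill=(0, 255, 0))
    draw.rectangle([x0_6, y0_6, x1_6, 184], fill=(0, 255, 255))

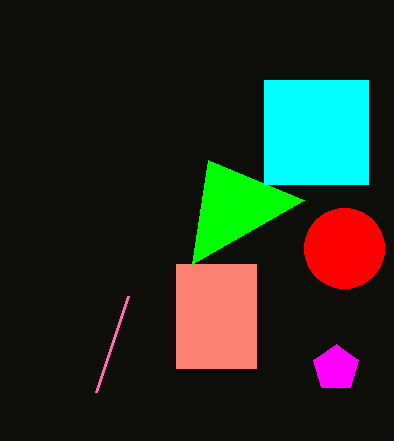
x0_1 = 176
y0_1 = 264
x1_1 = 256
y1_1 = 368
x0_2 = 128
y0_2 = 296
x_3 = 336
y_3 = 368
r_3 = 24
x_4 = 344
y_4 = 248
r_4 = 40
x2_5 = 208
y2_5 = 160
x0_6 = 264
y0_6 = 80
x1_6 = 368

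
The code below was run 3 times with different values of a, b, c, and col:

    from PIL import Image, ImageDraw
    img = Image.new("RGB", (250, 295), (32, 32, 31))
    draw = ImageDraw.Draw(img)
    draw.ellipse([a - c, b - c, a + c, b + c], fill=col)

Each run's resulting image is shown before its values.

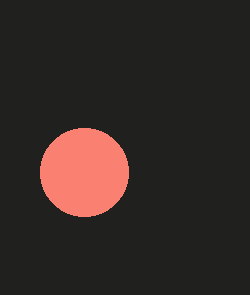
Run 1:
a = 84; b = 172; c = 44; col = 'salmon'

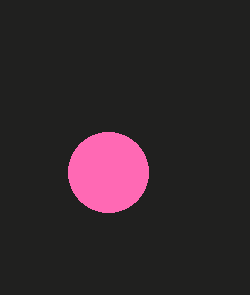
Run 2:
a = 108, b = 172, c = 40, col = 'hotpink'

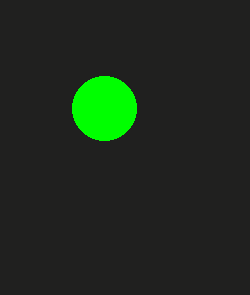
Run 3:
a = 104, b = 108, c = 32, col = 'lime'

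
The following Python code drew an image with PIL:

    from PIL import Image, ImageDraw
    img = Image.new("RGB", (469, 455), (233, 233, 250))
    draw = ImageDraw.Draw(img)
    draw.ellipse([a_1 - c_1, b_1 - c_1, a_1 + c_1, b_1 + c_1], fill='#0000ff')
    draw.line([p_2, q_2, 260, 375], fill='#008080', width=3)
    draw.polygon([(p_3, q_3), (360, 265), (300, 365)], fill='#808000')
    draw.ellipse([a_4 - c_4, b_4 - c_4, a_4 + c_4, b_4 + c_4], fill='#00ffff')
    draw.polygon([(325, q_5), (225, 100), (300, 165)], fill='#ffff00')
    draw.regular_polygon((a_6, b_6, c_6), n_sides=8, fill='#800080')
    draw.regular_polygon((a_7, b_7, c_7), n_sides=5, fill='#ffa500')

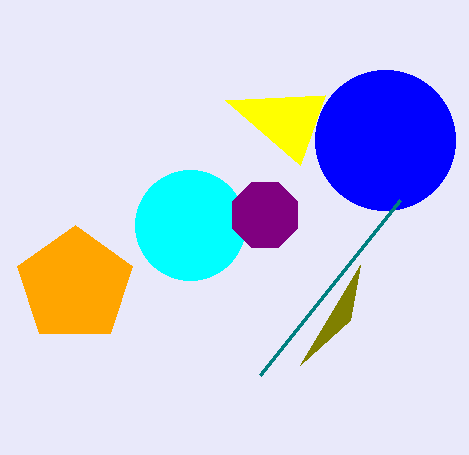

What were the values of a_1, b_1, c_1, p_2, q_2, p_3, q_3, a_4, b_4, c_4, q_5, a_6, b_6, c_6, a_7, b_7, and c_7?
a_1 = 385; b_1 = 140; c_1 = 70; p_2 = 400; q_2 = 200; p_3 = 350; q_3 = 320; a_4 = 190; b_4 = 225; c_4 = 55; q_5 = 95; a_6 = 265; b_6 = 215; c_6 = 35; a_7 = 75; b_7 = 285; c_7 = 60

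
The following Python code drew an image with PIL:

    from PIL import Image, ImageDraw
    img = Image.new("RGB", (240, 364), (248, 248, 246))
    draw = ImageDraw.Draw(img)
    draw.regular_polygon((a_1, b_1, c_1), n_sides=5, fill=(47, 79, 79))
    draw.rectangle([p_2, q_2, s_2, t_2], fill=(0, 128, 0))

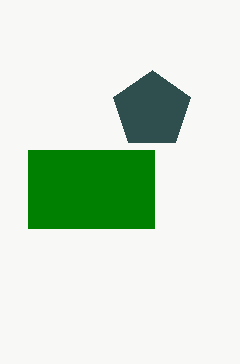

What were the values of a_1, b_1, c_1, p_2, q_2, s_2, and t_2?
a_1 = 152
b_1 = 110
c_1 = 40
p_2 = 28
q_2 = 150
s_2 = 154
t_2 = 228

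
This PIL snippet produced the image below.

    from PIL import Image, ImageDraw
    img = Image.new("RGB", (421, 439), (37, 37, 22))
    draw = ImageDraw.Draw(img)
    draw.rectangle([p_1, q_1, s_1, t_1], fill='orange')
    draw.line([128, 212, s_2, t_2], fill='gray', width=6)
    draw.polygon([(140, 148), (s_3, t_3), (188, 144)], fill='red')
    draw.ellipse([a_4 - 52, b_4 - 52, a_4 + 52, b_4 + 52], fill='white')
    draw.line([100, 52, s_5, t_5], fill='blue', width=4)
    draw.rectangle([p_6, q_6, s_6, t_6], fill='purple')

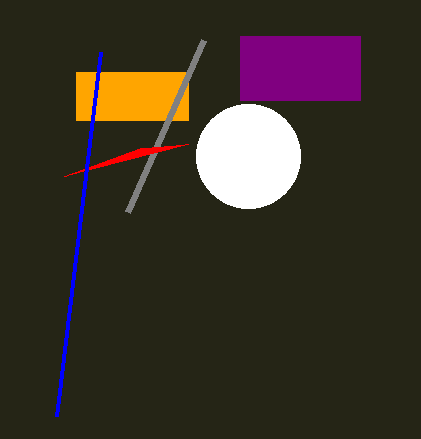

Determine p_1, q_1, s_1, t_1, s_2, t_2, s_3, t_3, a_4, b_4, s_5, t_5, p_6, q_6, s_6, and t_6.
p_1 = 76
q_1 = 72
s_1 = 188
t_1 = 120
s_2 = 204
t_2 = 40
s_3 = 64
t_3 = 176
a_4 = 248
b_4 = 156
s_5 = 56
t_5 = 416
p_6 = 240
q_6 = 36
s_6 = 360
t_6 = 100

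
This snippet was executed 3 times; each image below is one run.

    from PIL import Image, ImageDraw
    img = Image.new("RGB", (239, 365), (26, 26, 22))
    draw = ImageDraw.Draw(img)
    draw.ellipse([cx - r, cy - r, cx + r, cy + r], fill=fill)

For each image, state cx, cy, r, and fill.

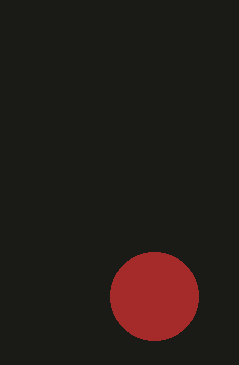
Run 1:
cx = 154; cy = 296; r = 44; fill = 'brown'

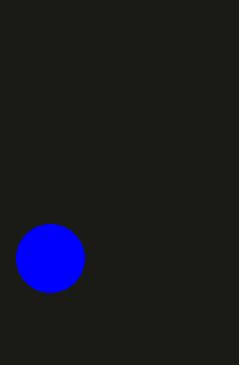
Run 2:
cx = 50, cy = 258, r = 34, fill = 'blue'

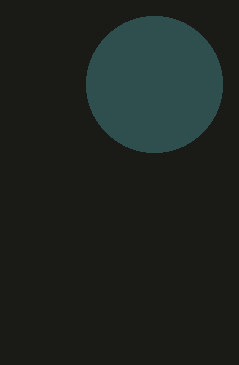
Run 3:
cx = 154
cy = 84
r = 68
fill = 'darkslategray'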